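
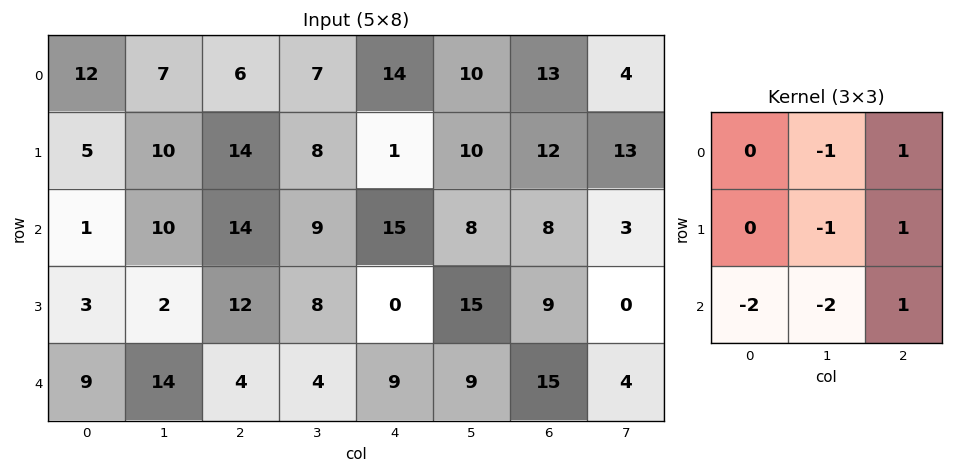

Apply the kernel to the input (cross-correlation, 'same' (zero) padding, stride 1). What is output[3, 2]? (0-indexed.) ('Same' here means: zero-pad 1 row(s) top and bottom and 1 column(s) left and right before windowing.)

The receptive field on the zero-padded input at this output position is [10 14 9 / 2 12 8 / 14 4 4]. Elementwise product with the kernel and sum: 14·-1 + 9·1 + 12·-1 + 8·1 + 14·-2 + 4·-2 + 4·1.

-41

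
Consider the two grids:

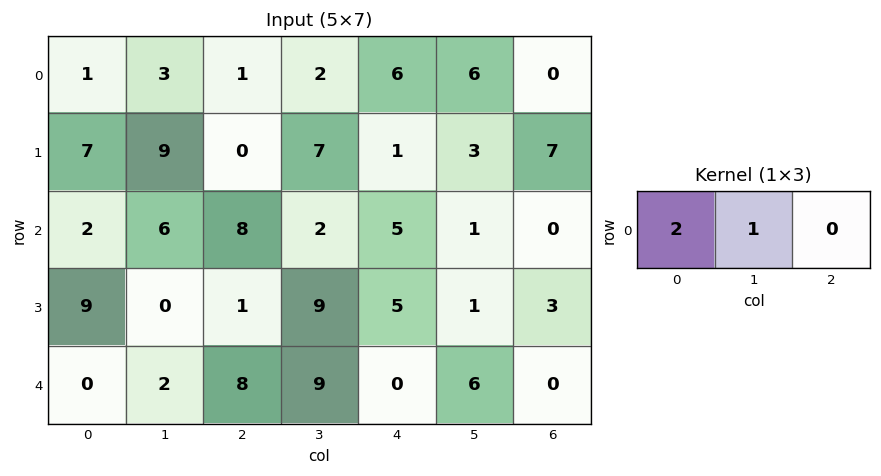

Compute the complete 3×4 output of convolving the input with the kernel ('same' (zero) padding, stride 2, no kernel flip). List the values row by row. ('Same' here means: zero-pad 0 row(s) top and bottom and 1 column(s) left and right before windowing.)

1 7 10 12
2 20 9 2
0 12 18 12

Output[0,0]: The receptive field on the zero-padded input at this output position is [0 1 3]. Elementwise product with the kernel and sum: 0·2 + 1·1.
Output[0,1]: The receptive field on the zero-padded input at this output position is [3 1 2]. Elementwise product with the kernel and sum: 3·2 + 1·1.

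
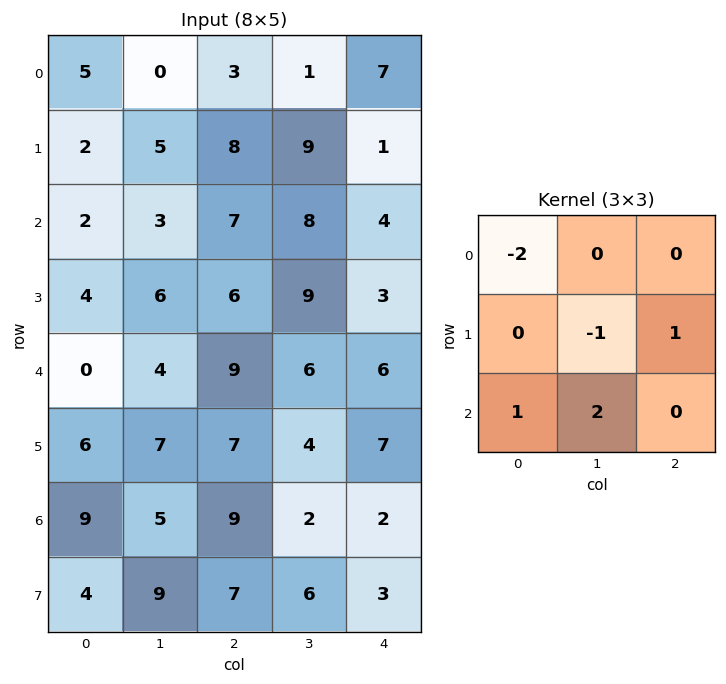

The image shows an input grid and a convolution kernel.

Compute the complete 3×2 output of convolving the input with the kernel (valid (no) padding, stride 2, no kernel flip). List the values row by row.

1 9
4 1
19 -2

Output[0,0]: The receptive field on the input at this output position is [5 0 3 / 2 5 8 / 2 3 7]. Elementwise product with the kernel and sum: 5·-2 + 5·-1 + 8·1 + 2·1 + 3·2.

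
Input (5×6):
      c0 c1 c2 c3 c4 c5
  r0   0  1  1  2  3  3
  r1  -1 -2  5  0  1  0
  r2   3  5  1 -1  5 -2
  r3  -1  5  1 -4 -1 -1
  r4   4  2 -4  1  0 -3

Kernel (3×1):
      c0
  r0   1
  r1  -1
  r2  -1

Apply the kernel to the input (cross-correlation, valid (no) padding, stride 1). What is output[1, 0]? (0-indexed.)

The receptive field on the input at this output position is [-1 / 3 / -1]. Elementwise product with the kernel and sum: -1·1 + 3·-1 + -1·-1.

-3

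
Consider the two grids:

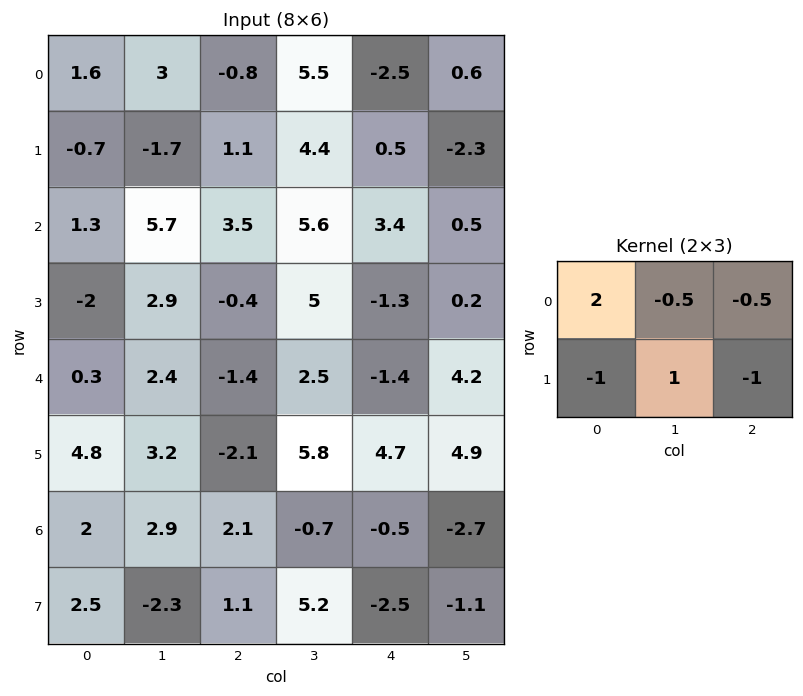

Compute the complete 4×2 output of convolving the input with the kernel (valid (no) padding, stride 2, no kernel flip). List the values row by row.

Output[0,0]: The receptive field on the input at this output position is [1.6 3 -0.8 / -0.7 -1.7 1.1]. Elementwise product with the kernel and sum: 1.6·2 + 3·-0.5 + -0.8·-0.5 + -0.7·-1 + -1.7·1 + 1.1·-1.

-0 -0.3
3.3 9.2
0.6 -0.15
-4.4 11.4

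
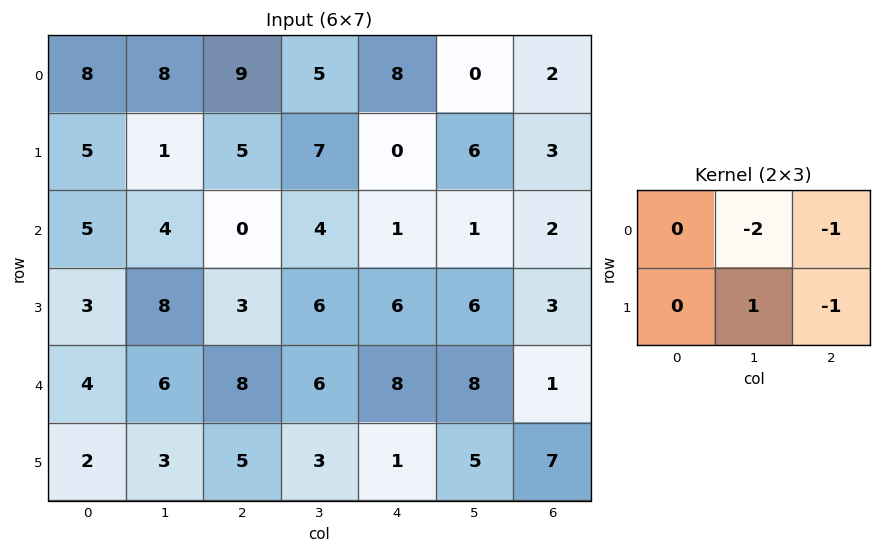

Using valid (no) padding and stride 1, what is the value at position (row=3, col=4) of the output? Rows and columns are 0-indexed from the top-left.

-8

The receptive field on the input at this output position is [6 6 3 / 8 8 1]. Elementwise product with the kernel and sum: 6·-2 + 3·-1 + 8·1 + 1·-1.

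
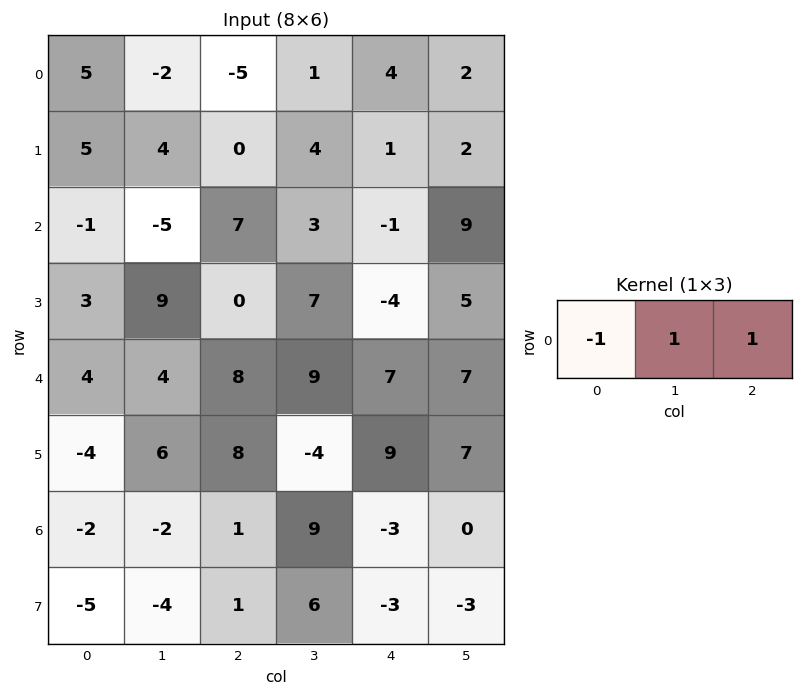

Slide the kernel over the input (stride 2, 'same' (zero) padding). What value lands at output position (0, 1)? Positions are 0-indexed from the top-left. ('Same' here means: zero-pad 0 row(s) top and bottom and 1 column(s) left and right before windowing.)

-2

The receptive field on the zero-padded input at this output position is [-2 -5 1]. Elementwise product with the kernel and sum: -2·-1 + -5·1 + 1·1.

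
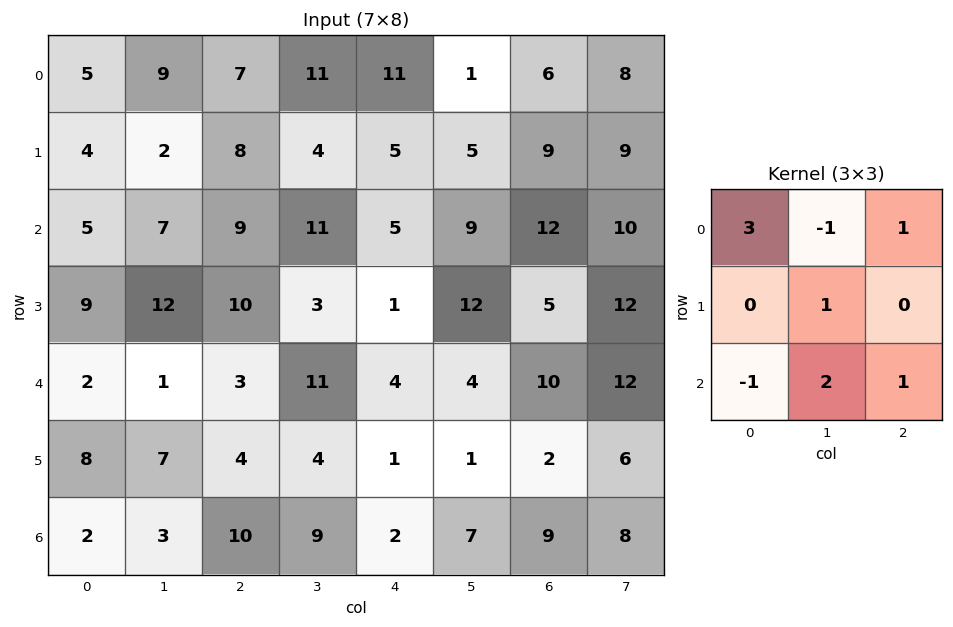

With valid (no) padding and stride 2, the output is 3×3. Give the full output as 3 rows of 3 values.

33 43 68
32 47 44
29 16 40

Output[0,0]: The receptive field on the input at this output position is [5 9 7 / 4 2 8 / 5 7 9]. Elementwise product with the kernel and sum: 5·3 + 9·-1 + 7·1 + 2·1 + 5·-1 + 7·2 + 9·1.
Output[0,1]: The receptive field on the input at this output position is [7 11 11 / 8 4 5 / 9 11 5]. Elementwise product with the kernel and sum: 7·3 + 11·-1 + 11·1 + 4·1 + 9·-1 + 11·2 + 5·1.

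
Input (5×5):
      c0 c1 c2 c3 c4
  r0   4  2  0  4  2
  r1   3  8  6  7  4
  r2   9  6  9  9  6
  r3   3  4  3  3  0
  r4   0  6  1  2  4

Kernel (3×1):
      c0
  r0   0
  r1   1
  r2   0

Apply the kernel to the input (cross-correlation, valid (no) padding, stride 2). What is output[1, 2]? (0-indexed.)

0

The receptive field on the input at this output position is [6 / 0 / 4]. Elementwise product with the kernel and sum: 0·1.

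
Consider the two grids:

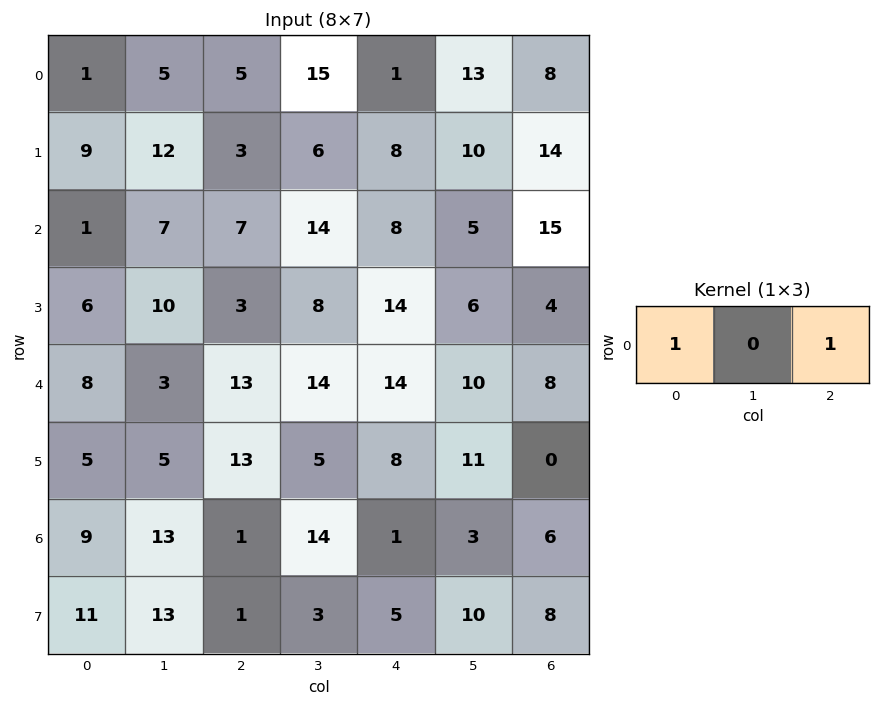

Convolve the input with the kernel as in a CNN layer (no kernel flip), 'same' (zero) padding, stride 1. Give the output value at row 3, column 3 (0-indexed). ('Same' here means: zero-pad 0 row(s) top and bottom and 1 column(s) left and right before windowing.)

The receptive field on the zero-padded input at this output position is [3 8 14]. Elementwise product with the kernel and sum: 3·1 + 14·1.

17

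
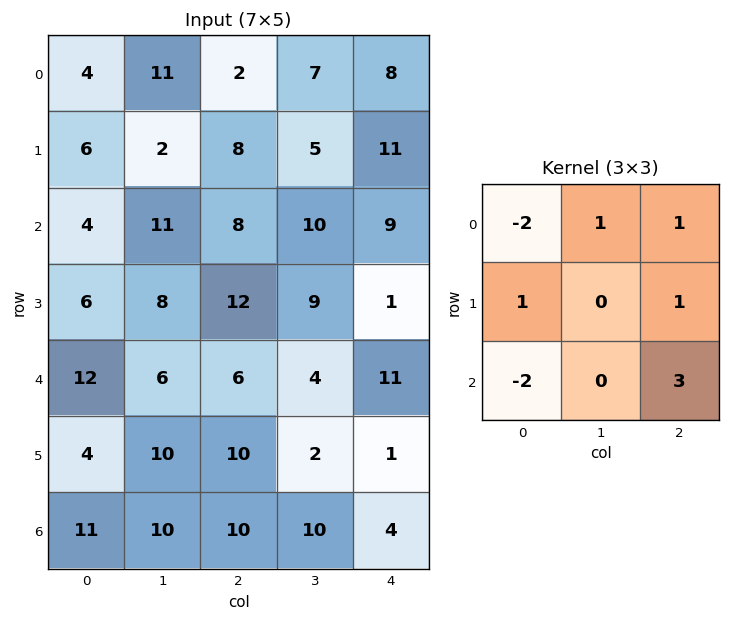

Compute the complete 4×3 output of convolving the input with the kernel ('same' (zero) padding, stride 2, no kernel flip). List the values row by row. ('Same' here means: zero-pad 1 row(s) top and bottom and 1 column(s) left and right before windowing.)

Output[0,0]: The receptive field on the zero-padded input at this output position is [0 0 0 / 0 4 11 / 0 6 2]. Elementwise product with the kernel and sum: 0·-2 + 0·1 + 0·1 + 0·1 + 11·1 + 0·-2 + 2·3.

17 29 -3
43 41 -7
50 1 -17
24 12 7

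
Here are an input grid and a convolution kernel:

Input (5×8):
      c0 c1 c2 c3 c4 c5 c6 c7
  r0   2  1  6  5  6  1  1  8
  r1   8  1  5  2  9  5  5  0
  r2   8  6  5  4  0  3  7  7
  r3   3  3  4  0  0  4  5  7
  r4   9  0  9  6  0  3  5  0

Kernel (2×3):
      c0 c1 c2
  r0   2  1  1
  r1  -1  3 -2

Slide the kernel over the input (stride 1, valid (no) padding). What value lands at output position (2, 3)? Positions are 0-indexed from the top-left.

3

The receptive field on the input at this output position is [4 0 3 / 0 0 4]. Elementwise product with the kernel and sum: 4·2 + 0·1 + 3·1 + 0·-1 + 0·3 + 4·-2.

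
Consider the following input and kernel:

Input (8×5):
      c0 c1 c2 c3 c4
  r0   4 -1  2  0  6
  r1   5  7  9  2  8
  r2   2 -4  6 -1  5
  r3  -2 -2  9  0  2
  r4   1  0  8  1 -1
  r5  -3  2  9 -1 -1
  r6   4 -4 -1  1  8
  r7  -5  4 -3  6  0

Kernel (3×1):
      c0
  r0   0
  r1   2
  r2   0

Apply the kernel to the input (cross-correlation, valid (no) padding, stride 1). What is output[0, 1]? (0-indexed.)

14

The receptive field on the input at this output position is [-1 / 7 / -4]. Elementwise product with the kernel and sum: 7·2.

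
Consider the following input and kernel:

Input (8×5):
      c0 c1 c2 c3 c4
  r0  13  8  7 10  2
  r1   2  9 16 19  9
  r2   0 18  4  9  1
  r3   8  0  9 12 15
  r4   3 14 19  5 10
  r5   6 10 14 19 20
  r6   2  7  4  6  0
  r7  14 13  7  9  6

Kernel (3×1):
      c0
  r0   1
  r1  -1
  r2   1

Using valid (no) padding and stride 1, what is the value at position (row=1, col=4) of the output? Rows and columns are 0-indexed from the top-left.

The receptive field on the input at this output position is [9 / 1 / 15]. Elementwise product with the kernel and sum: 9·1 + 1·-1 + 15·1.

23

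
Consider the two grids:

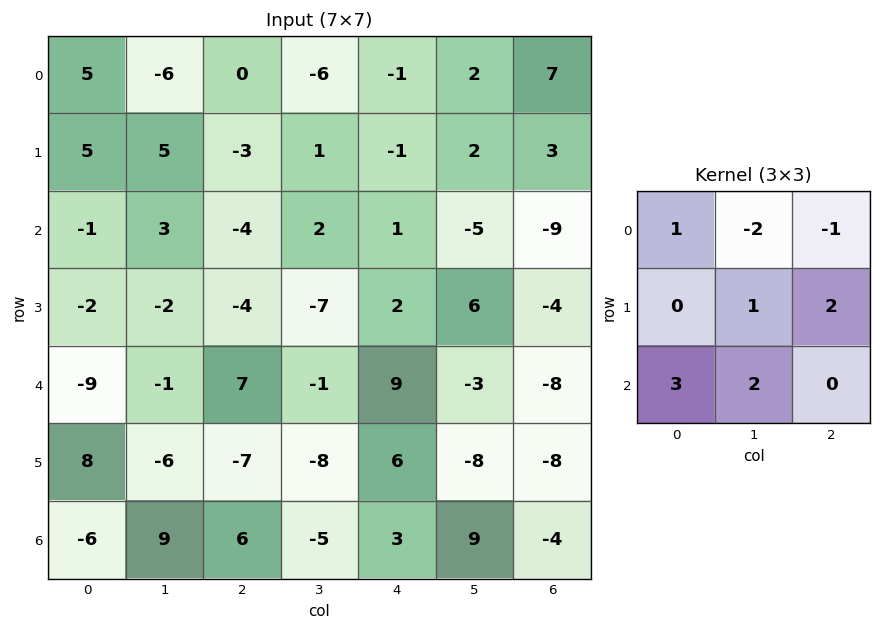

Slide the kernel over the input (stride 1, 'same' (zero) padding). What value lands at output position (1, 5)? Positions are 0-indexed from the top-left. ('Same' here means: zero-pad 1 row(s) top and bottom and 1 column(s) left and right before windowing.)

-11

The receptive field on the zero-padded input at this output position is [-1 2 7 / -1 2 3 / 1 -5 -9]. Elementwise product with the kernel and sum: -1·1 + 2·-2 + 7·-1 + 2·1 + 3·2 + 1·3 + -5·2.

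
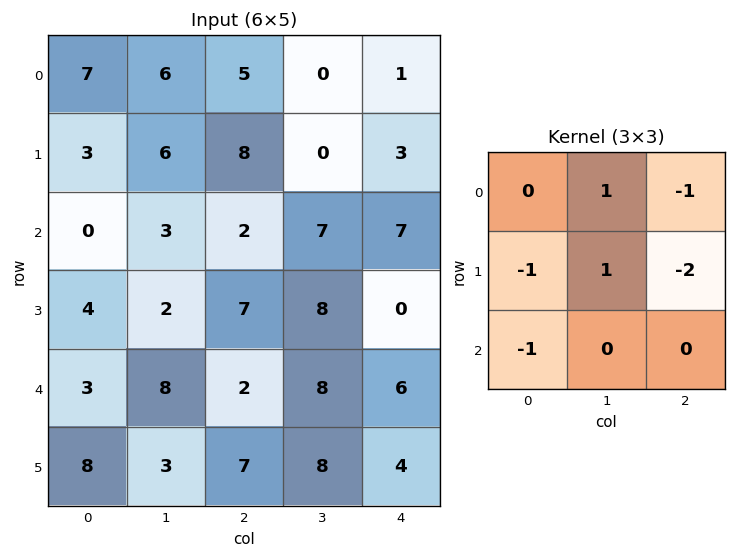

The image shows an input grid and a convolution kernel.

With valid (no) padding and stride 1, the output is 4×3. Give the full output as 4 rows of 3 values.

-12 4 -17
-7 -9 -19
-18 -24 -1
-12 -26 -5

Output[0,0]: The receptive field on the input at this output position is [7 6 5 / 3 6 8 / 0 3 2]. Elementwise product with the kernel and sum: 6·1 + 5·-1 + 3·-1 + 6·1 + 8·-2 + 0·-1.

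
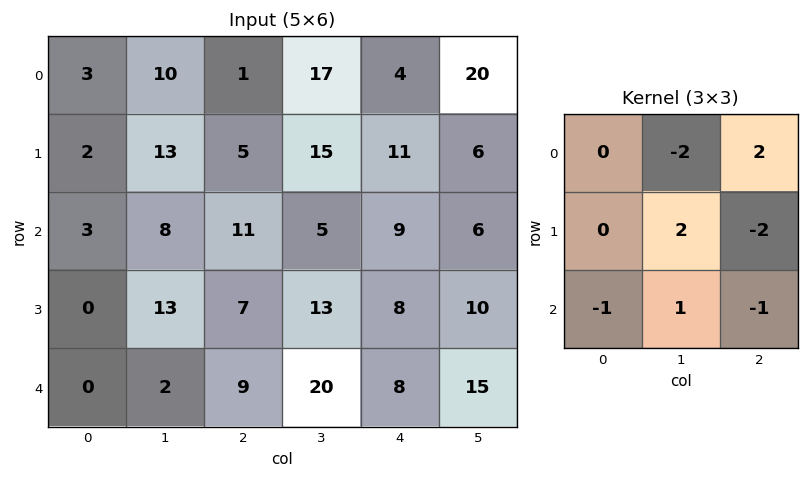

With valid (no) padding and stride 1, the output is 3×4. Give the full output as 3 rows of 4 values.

-8 10 -33 40
-16 13 -18 -19
11 -37 21 -37

Output[0,0]: The receptive field on the input at this output position is [3 10 1 / 2 13 5 / 3 8 11]. Elementwise product with the kernel and sum: 10·-2 + 1·2 + 13·2 + 5·-2 + 3·-1 + 8·1 + 11·-1.
Output[0,1]: The receptive field on the input at this output position is [10 1 17 / 13 5 15 / 8 11 5]. Elementwise product with the kernel and sum: 1·-2 + 17·2 + 5·2 + 15·-2 + 8·-1 + 11·1 + 5·-1.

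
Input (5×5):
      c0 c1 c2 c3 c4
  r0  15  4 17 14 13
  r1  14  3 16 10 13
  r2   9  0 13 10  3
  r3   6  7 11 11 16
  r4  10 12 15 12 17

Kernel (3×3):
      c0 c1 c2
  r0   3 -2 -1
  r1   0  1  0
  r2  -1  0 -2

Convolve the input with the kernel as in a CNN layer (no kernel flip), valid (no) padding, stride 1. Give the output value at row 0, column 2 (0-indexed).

1

The receptive field on the input at this output position is [17 14 13 / 16 10 13 / 13 10 3]. Elementwise product with the kernel and sum: 17·3 + 14·-2 + 13·-1 + 10·1 + 13·-1 + 3·-2.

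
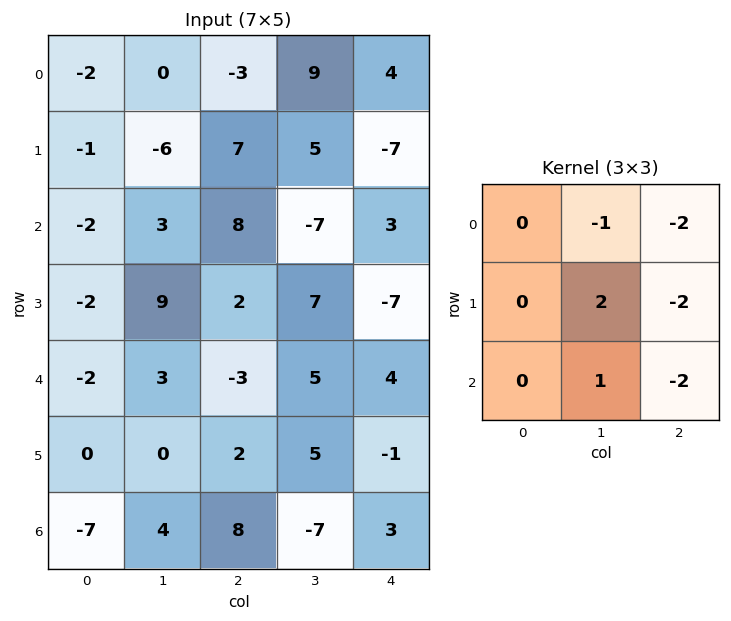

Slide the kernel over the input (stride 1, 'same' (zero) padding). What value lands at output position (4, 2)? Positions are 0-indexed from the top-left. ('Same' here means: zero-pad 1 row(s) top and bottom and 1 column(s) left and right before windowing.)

-40

The receptive field on the zero-padded input at this output position is [9 2 7 / 3 -3 5 / 0 2 5]. Elementwise product with the kernel and sum: 2·-1 + 7·-2 + -3·2 + 5·-2 + 2·1 + 5·-2.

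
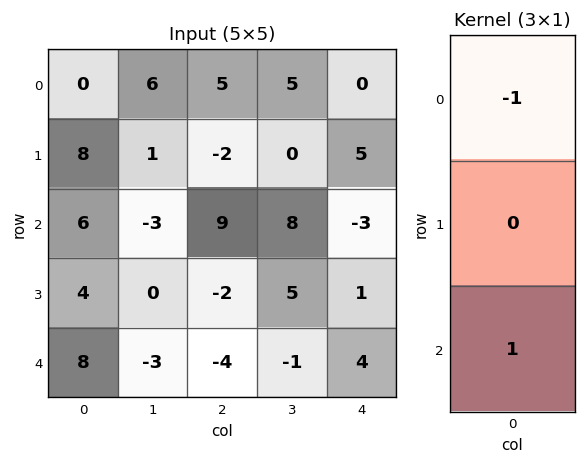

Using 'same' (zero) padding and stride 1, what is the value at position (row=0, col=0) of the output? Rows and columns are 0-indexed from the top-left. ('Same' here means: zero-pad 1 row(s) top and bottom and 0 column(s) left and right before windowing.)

The receptive field on the zero-padded input at this output position is [0 / 0 / 8]. Elementwise product with the kernel and sum: 0·-1 + 8·1.

8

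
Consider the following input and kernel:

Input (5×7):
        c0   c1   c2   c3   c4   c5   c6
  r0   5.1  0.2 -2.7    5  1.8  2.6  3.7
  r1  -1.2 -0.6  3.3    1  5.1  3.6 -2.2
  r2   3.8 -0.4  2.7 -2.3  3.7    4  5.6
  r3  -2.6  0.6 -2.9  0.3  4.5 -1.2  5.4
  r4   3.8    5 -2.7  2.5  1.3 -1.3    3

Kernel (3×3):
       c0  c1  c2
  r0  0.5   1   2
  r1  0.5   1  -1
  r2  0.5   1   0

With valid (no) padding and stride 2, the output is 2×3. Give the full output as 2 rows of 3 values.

Output[0,0]: The receptive field on the input at this output position is [5.1 0.2 -2.7 / -1.2 -0.6 3.3 / 3.8 -0.4 2.7]. Elementwise product with the kernel and sum: 5.1·0.5 + 0.2·1 + -2.7·2 + -1.2·0.5 + -0.6·1 + 3.3·-1 + 3.8·0.5 + -0.4·1.

-5.65 3.85 25.1
16 1.95 12.05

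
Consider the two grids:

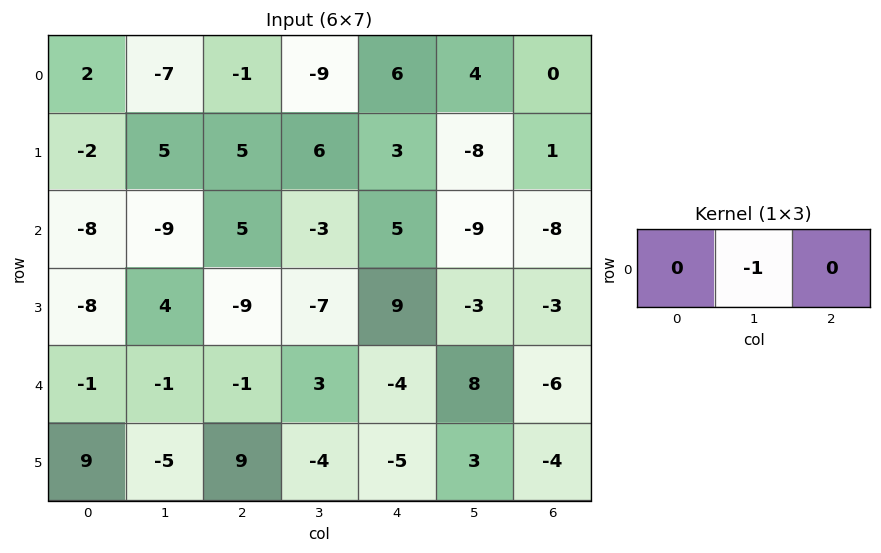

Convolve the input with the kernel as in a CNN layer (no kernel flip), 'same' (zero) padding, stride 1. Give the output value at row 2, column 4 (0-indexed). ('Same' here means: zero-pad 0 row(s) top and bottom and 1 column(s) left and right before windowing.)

-5

The receptive field on the zero-padded input at this output position is [-3 5 -9]. Elementwise product with the kernel and sum: 5·-1.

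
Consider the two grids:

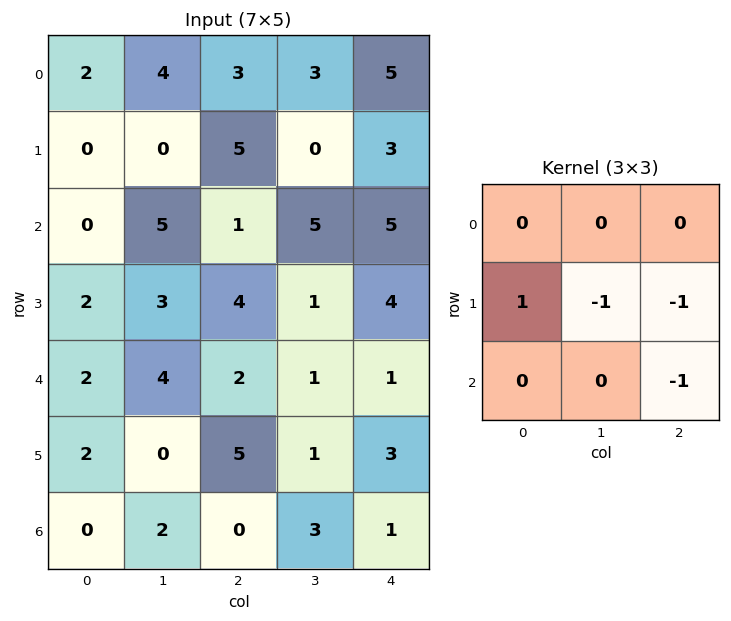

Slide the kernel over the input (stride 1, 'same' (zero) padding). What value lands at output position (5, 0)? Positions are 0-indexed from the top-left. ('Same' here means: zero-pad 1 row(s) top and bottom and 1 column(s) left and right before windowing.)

-4

The receptive field on the zero-padded input at this output position is [0 2 4 / 0 2 0 / 0 0 2]. Elementwise product with the kernel and sum: 0·1 + 2·-1 + 0·-1 + 2·-1.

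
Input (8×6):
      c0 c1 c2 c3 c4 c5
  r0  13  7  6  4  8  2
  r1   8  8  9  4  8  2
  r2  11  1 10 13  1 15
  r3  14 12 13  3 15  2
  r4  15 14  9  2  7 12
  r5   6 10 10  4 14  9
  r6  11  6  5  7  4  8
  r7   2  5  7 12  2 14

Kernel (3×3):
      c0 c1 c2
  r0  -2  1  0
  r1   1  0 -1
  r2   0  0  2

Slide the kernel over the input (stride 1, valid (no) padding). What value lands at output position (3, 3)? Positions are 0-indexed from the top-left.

17

The receptive field on the input at this output position is [3 15 2 / 2 7 12 / 4 14 9]. Elementwise product with the kernel and sum: 3·-2 + 15·1 + 2·1 + 12·-1 + 9·2.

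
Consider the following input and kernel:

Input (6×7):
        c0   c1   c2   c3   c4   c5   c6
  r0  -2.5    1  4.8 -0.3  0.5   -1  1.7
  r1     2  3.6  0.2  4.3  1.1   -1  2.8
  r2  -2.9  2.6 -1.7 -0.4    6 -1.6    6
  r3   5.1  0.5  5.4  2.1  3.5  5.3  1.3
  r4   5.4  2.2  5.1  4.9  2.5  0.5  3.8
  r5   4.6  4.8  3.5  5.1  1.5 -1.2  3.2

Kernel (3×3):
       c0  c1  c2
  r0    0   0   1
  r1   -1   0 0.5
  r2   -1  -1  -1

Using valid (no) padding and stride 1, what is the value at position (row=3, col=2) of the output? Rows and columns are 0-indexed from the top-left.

-10.45

The receptive field on the input at this output position is [5.4 2.1 3.5 / 5.1 4.9 2.5 / 3.5 5.1 1.5]. Elementwise product with the kernel and sum: 3.5·1 + 5.1·-1 + 2.5·0.5 + 3.5·-1 + 5.1·-1 + 1.5·-1.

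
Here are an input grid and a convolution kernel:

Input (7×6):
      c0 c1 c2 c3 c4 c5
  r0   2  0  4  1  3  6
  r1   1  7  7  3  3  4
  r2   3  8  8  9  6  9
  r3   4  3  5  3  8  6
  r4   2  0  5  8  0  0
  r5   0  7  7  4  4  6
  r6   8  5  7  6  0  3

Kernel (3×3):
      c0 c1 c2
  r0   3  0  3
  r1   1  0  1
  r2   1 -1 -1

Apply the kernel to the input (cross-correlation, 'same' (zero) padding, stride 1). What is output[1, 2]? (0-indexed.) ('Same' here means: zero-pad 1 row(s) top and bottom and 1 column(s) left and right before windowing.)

4

The receptive field on the zero-padded input at this output position is [0 4 1 / 7 7 3 / 8 8 9]. Elementwise product with the kernel and sum: 0·3 + 1·3 + 7·1 + 3·1 + 8·1 + 8·-1 + 9·-1.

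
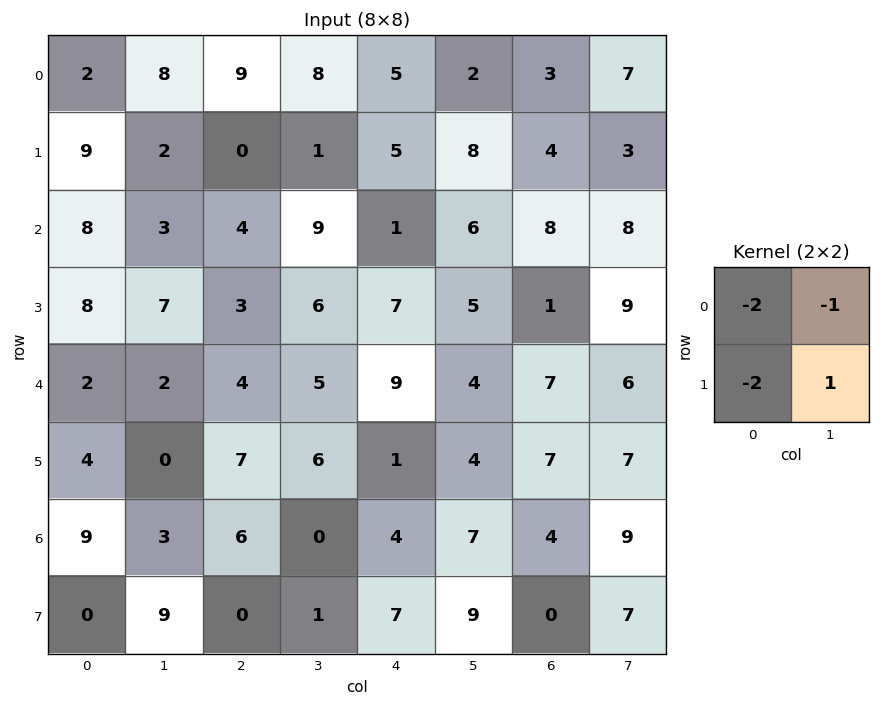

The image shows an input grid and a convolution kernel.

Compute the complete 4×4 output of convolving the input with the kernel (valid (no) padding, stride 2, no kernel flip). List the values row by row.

-28 -25 -14 -18
-28 -17 -17 -17
-14 -21 -20 -27
-12 -11 -20 -10

Output[0,0]: The receptive field on the input at this output position is [2 8 / 9 2]. Elementwise product with the kernel and sum: 2·-2 + 8·-1 + 9·-2 + 2·1.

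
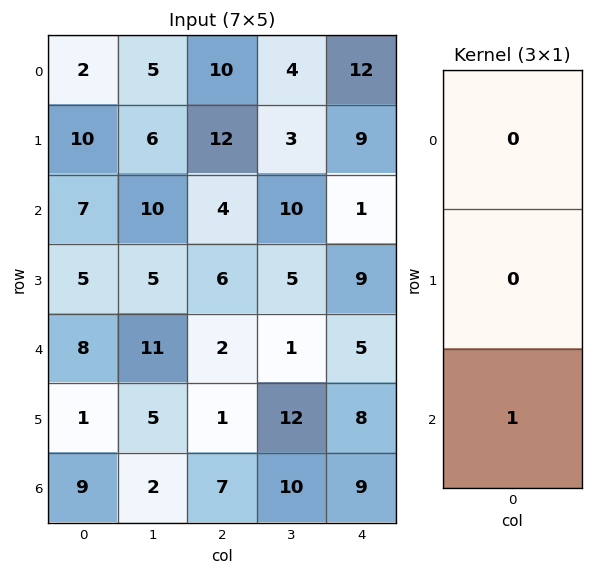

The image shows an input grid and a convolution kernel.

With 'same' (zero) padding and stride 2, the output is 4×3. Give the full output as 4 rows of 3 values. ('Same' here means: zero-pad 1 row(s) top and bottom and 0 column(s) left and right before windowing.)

Output[0,0]: The receptive field on the zero-padded input at this output position is [0 / 2 / 10]. Elementwise product with the kernel and sum: 10·1.
Output[0,1]: The receptive field on the zero-padded input at this output position is [0 / 10 / 12]. Elementwise product with the kernel and sum: 12·1.

10 12 9
5 6 9
1 1 8
0 0 0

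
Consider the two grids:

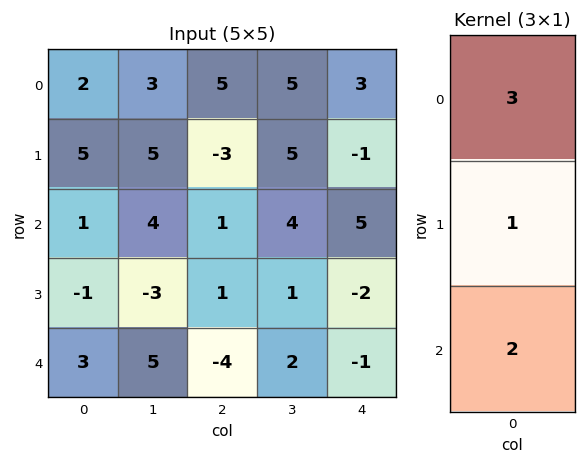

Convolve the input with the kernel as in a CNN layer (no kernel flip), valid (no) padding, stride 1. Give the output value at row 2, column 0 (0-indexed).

8

The receptive field on the input at this output position is [1 / -1 / 3]. Elementwise product with the kernel and sum: 1·3 + -1·1 + 3·2.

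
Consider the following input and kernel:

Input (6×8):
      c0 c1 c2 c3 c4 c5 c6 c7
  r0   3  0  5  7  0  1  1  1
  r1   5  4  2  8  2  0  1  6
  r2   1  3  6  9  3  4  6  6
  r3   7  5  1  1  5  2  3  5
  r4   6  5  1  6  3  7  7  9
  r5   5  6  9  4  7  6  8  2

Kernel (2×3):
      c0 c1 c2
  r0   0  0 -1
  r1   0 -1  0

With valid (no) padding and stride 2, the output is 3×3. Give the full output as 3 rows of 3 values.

-9 -8 -1
-11 -4 -8
-7 -7 -13

Output[0,0]: The receptive field on the input at this output position is [3 0 5 / 5 4 2]. Elementwise product with the kernel and sum: 5·-1 + 4·-1.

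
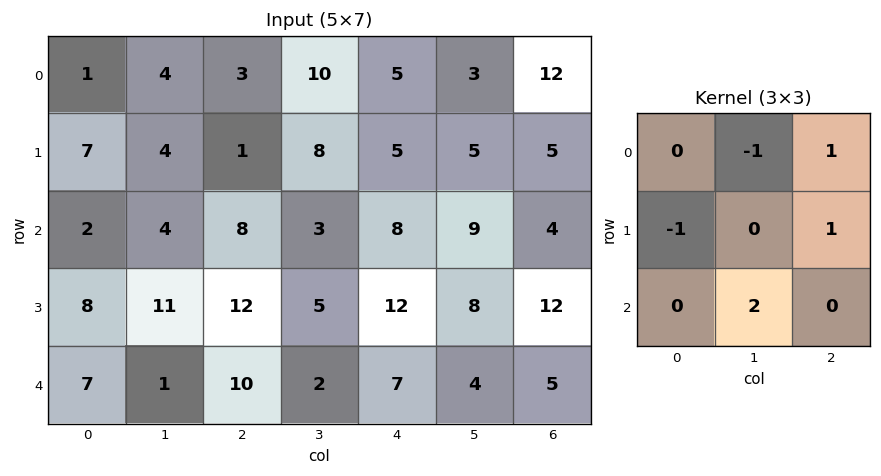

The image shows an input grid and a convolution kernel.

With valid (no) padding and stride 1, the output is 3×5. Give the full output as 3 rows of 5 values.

1 27 5 11 27
25 30 7 30 12
10 9 9 18 3

Output[0,0]: The receptive field on the input at this output position is [1 4 3 / 7 4 1 / 2 4 8]. Elementwise product with the kernel and sum: 4·-1 + 3·1 + 7·-1 + 1·1 + 4·2.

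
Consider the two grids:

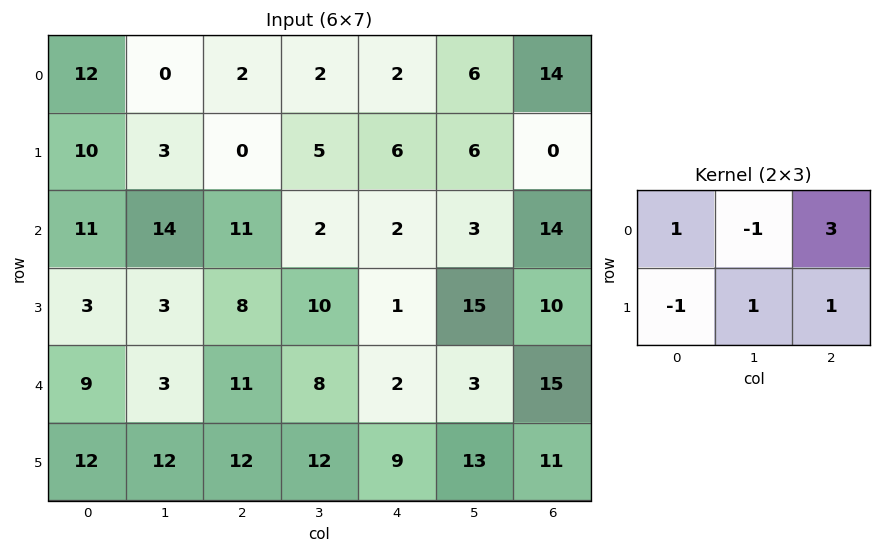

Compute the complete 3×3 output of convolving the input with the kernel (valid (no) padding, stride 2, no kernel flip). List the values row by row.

Output[0,0]: The receptive field on the input at this output position is [12 0 2 / 10 3 0]. Elementwise product with the kernel and sum: 12·1 + 0·-1 + 2·3 + 10·-1 + 3·1 + 0·1.

11 17 38
38 18 65
51 18 59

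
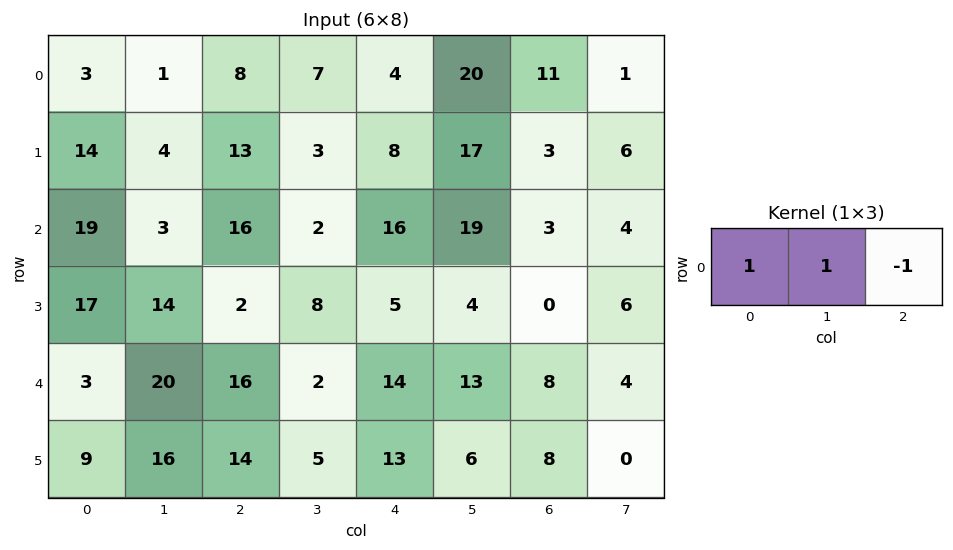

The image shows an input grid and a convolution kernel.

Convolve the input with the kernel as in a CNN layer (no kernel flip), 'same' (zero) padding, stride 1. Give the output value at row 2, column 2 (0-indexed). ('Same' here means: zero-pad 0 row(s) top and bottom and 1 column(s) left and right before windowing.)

The receptive field on the zero-padded input at this output position is [3 16 2]. Elementwise product with the kernel and sum: 3·1 + 16·1 + 2·-1.

17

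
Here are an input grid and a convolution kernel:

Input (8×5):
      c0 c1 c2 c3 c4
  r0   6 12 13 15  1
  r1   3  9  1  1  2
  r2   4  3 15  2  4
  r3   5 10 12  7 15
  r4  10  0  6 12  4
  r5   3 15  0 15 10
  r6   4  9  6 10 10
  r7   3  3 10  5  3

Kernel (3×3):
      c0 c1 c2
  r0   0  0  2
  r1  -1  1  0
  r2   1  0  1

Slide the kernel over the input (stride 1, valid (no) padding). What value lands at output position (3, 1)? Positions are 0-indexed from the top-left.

The receptive field on the input at this output position is [10 12 7 / 0 6 12 / 15 0 15]. Elementwise product with the kernel and sum: 7·2 + 0·-1 + 6·1 + 15·1 + 15·1.

50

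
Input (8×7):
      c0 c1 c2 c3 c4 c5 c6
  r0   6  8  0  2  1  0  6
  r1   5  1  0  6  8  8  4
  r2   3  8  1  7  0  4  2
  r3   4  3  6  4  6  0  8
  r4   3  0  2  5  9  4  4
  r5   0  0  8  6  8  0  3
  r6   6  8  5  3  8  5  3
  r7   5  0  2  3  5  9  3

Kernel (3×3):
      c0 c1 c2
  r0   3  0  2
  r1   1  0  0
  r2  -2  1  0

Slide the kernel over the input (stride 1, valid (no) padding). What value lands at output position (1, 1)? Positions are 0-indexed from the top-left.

The receptive field on the input at this output position is [1 0 6 / 8 1 7 / 3 6 4]. Elementwise product with the kernel and sum: 1·3 + 6·2 + 8·1 + 3·-2 + 6·1.

23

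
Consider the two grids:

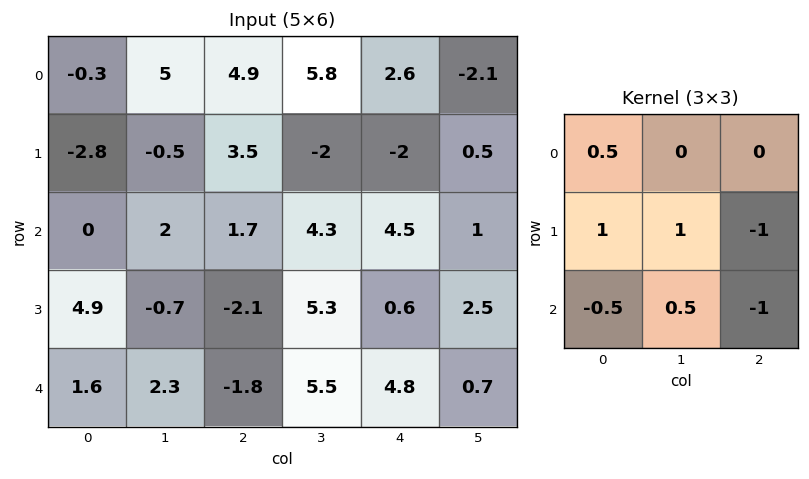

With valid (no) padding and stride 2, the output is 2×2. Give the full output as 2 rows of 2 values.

-7.65 2.75
8.45 2.3

Output[0,0]: The receptive field on the input at this output position is [-0.3 5 4.9 / -2.8 -0.5 3.5 / 0 2 1.7]. Elementwise product with the kernel and sum: -0.3·0.5 + -2.8·1 + -0.5·1 + 3.5·-1 + 0·-0.5 + 2·0.5 + 1.7·-1.
Output[0,1]: The receptive field on the input at this output position is [4.9 5.8 2.6 / 3.5 -2 -2 / 1.7 4.3 4.5]. Elementwise product with the kernel and sum: 4.9·0.5 + 3.5·1 + -2·1 + -2·-1 + 1.7·-0.5 + 4.3·0.5 + 4.5·-1.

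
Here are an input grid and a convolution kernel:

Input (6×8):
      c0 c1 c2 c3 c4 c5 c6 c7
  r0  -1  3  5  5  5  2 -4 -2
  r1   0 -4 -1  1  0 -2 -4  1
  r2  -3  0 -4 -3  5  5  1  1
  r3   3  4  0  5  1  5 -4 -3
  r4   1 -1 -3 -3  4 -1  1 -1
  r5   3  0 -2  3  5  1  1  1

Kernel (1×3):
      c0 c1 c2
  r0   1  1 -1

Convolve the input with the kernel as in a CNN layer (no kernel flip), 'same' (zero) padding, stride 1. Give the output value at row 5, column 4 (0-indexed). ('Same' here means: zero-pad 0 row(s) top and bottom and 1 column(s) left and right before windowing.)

The receptive field on the zero-padded input at this output position is [3 5 1]. Elementwise product with the kernel and sum: 3·1 + 5·1 + 1·-1.

7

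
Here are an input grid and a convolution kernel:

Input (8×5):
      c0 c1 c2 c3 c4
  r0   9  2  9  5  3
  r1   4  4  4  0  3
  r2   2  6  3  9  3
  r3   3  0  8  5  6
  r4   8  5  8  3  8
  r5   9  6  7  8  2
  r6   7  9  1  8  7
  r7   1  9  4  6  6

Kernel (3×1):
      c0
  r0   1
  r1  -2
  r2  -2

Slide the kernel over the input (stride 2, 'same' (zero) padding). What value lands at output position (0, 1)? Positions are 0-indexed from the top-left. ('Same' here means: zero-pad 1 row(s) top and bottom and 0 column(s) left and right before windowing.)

-26

The receptive field on the zero-padded input at this output position is [0 / 9 / 4]. Elementwise product with the kernel and sum: 0·1 + 9·-2 + 4·-2.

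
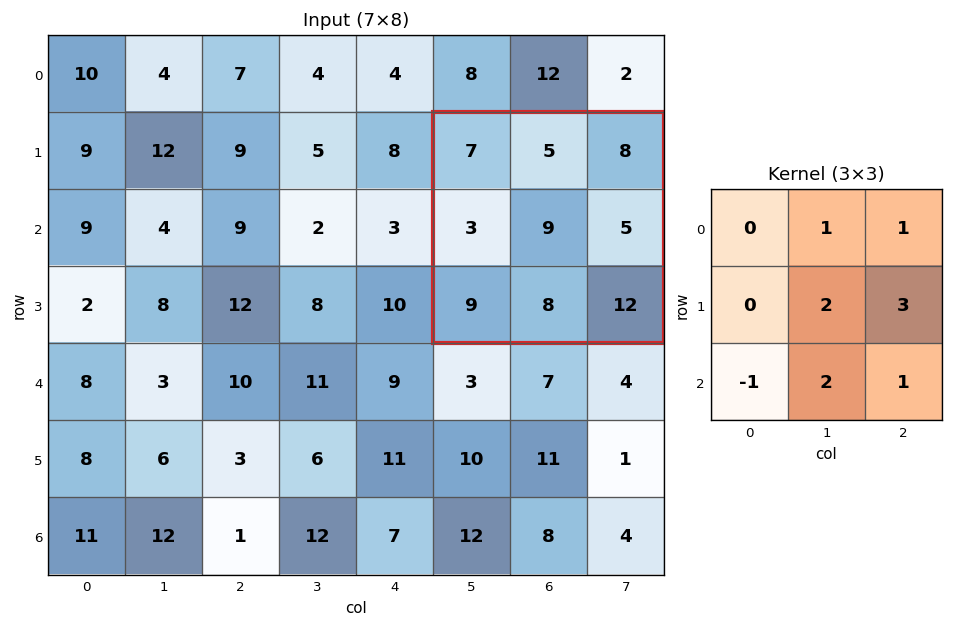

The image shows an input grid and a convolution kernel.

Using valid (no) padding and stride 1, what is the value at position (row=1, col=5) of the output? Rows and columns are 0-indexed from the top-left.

65

The receptive field on the input at this output position is [7 5 8 / 3 9 5 / 9 8 12]. Elementwise product with the kernel and sum: 5·1 + 8·1 + 9·2 + 5·3 + 9·-1 + 8·2 + 12·1.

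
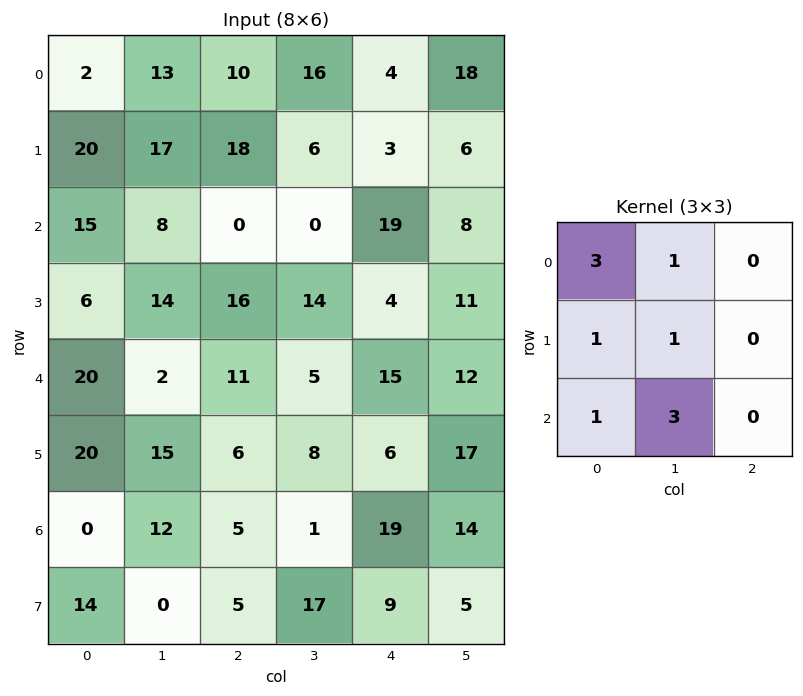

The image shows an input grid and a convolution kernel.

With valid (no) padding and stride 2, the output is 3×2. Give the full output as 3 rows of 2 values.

95 70
99 56
133 60

Output[0,0]: The receptive field on the input at this output position is [2 13 10 / 20 17 18 / 15 8 0]. Elementwise product with the kernel and sum: 2·3 + 13·1 + 20·1 + 17·1 + 15·1 + 8·3.
Output[0,1]: The receptive field on the input at this output position is [10 16 4 / 18 6 3 / 0 0 19]. Elementwise product with the kernel and sum: 10·3 + 16·1 + 18·1 + 6·1 + 0·1 + 0·3.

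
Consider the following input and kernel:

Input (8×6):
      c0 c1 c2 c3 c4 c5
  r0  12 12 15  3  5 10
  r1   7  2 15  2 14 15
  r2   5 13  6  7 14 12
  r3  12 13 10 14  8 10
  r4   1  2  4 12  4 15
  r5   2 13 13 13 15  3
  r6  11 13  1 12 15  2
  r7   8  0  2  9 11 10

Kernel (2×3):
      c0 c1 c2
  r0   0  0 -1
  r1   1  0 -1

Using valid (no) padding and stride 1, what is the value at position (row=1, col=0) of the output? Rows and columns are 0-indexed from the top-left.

-16

The receptive field on the input at this output position is [7 2 15 / 5 13 6]. Elementwise product with the kernel and sum: 15·-1 + 5·1 + 6·-1.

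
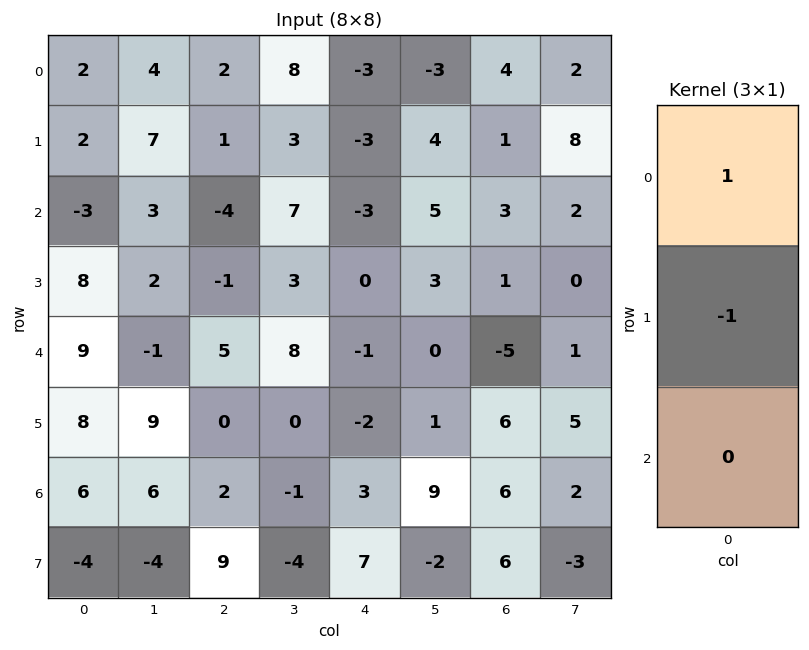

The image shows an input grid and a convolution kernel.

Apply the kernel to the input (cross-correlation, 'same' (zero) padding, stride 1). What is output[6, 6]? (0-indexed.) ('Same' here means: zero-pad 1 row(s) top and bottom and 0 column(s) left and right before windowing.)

The receptive field on the zero-padded input at this output position is [6 / 6 / 6]. Elementwise product with the kernel and sum: 6·1 + 6·-1.

0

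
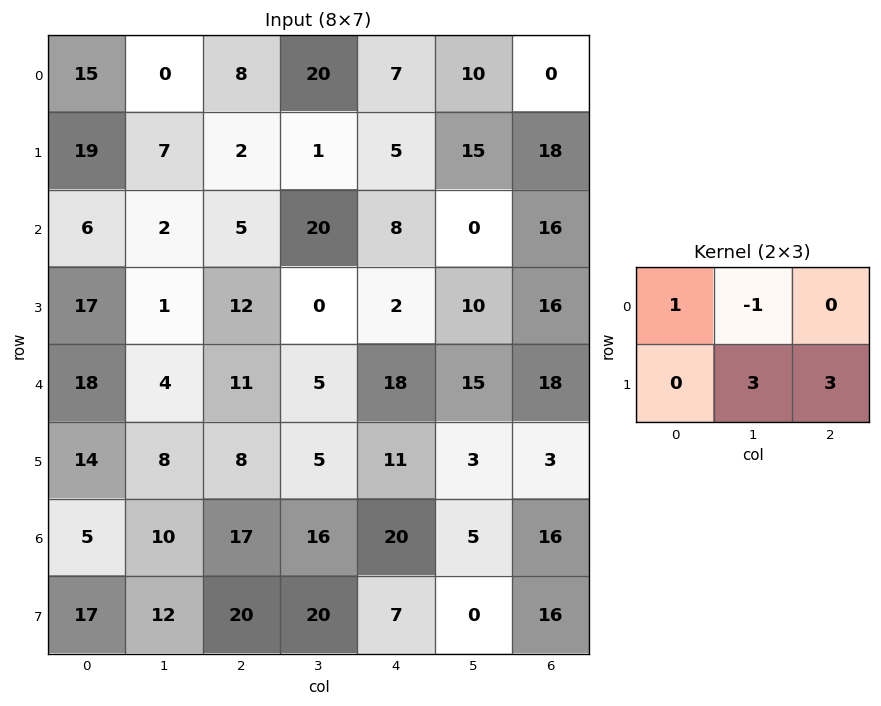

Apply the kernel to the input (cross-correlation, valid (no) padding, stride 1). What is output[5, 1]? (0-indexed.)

99

The receptive field on the input at this output position is [8 8 5 / 10 17 16]. Elementwise product with the kernel and sum: 8·1 + 8·-1 + 17·3 + 16·3.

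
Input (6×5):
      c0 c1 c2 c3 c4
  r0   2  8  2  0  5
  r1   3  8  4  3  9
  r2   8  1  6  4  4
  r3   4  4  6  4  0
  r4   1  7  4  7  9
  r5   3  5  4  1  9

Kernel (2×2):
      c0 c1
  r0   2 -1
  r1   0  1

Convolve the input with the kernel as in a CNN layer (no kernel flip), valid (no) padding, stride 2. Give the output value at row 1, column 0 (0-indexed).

The receptive field on the input at this output position is [8 1 / 4 4]. Elementwise product with the kernel and sum: 8·2 + 1·-1 + 4·1.

19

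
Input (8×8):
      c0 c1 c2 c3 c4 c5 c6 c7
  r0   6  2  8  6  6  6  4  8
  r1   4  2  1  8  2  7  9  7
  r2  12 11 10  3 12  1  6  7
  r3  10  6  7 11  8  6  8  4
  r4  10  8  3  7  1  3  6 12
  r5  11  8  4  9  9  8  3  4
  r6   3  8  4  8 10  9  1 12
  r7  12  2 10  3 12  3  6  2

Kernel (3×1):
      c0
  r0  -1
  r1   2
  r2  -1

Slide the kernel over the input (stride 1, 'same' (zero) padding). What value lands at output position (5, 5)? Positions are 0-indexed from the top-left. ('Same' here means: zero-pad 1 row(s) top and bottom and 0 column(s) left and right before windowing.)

The receptive field on the zero-padded input at this output position is [3 / 8 / 9]. Elementwise product with the kernel and sum: 3·-1 + 8·2 + 9·-1.

4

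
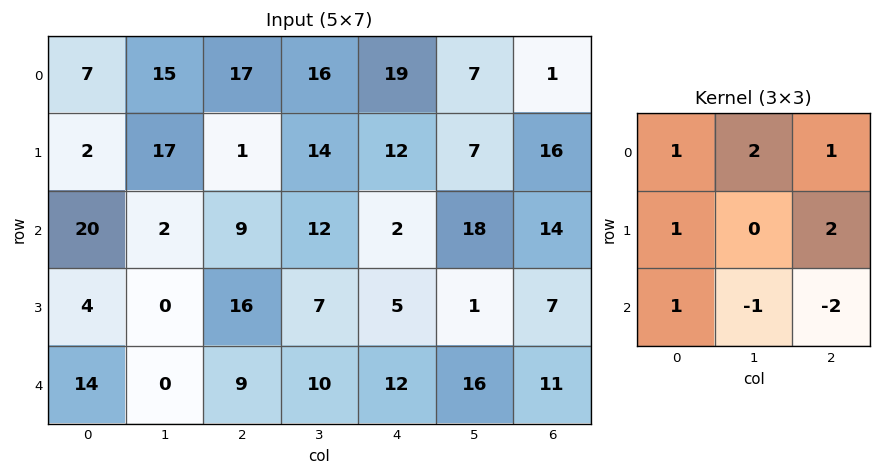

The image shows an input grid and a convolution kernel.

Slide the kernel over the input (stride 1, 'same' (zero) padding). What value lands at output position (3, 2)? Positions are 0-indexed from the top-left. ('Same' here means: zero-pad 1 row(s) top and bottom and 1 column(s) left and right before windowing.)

The receptive field on the zero-padded input at this output position is [2 9 12 / 0 16 7 / 0 9 10]. Elementwise product with the kernel and sum: 2·1 + 9·2 + 12·1 + 0·1 + 7·2 + 0·1 + 9·-1 + 10·-2.

17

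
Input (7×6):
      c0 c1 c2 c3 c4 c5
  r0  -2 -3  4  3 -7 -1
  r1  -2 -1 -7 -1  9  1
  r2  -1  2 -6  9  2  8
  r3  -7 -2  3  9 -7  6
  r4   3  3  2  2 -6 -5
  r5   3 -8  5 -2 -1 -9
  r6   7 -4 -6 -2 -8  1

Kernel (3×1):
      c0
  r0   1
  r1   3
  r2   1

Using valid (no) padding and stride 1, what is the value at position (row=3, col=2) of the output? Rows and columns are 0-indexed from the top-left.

The receptive field on the input at this output position is [3 / 2 / 5]. Elementwise product with the kernel and sum: 3·1 + 2·3 + 5·1.

14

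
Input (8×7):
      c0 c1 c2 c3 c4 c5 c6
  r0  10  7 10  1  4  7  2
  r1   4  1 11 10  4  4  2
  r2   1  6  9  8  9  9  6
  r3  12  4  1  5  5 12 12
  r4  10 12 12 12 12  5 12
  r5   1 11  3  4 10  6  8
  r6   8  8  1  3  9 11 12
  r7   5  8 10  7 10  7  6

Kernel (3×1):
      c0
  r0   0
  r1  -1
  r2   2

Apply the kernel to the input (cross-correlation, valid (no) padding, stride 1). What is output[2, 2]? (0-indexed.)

The receptive field on the input at this output position is [9 / 1 / 12]. Elementwise product with the kernel and sum: 1·-1 + 12·2.

23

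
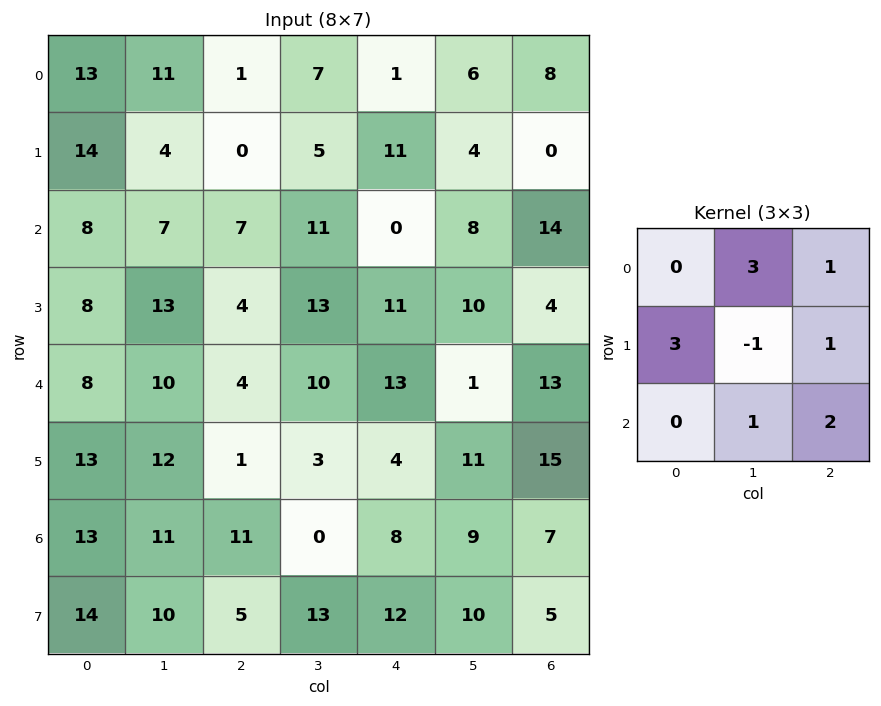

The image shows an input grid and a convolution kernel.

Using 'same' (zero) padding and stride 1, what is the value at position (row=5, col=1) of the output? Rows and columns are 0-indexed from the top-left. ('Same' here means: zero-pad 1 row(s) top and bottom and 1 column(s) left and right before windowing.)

The receptive field on the zero-padded input at this output position is [8 10 4 / 13 12 1 / 13 11 11]. Elementwise product with the kernel and sum: 10·3 + 4·1 + 13·3 + 12·-1 + 1·1 + 11·1 + 11·2.

95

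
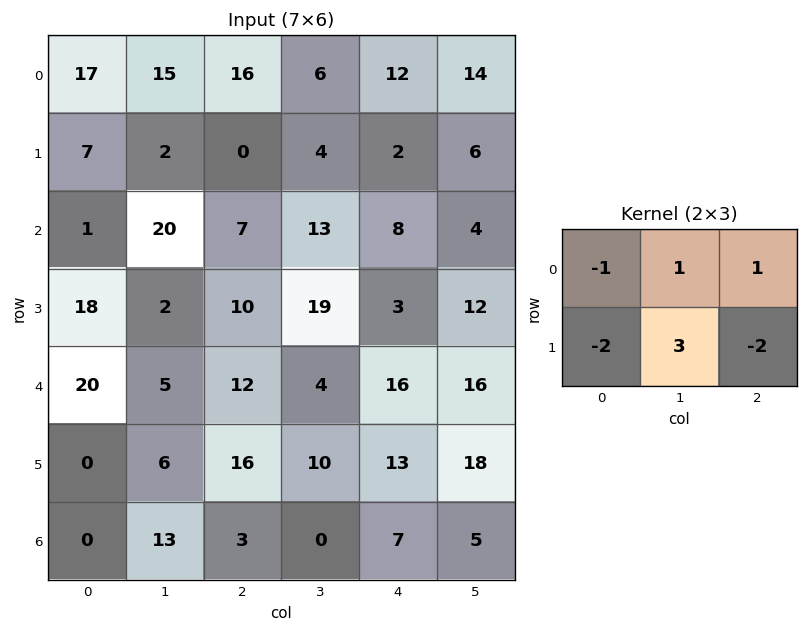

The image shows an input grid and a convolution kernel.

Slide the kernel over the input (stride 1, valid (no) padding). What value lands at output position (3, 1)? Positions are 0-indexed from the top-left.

45

The receptive field on the input at this output position is [2 10 19 / 5 12 4]. Elementwise product with the kernel and sum: 2·-1 + 10·1 + 19·1 + 5·-2 + 12·3 + 4·-2.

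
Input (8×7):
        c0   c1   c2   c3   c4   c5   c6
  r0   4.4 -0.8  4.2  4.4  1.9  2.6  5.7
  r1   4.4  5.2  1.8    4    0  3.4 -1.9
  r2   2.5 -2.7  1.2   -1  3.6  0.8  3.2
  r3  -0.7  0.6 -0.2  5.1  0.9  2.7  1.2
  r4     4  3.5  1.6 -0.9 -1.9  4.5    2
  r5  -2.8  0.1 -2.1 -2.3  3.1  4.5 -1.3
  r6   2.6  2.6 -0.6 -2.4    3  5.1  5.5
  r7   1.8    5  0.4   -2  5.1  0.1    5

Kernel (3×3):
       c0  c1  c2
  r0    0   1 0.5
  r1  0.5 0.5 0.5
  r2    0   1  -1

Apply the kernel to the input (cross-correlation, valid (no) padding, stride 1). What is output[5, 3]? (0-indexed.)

The receptive field on the input at this output position is [-2.3 3.1 4.5 / -2.4 3 5.1 / -2 5.1 0.1]. Elementwise product with the kernel and sum: 3.1·1 + 4.5·0.5 + -2.4·0.5 + 3·0.5 + 5.1·0.5 + 5.1·1 + 0.1·-1.

13.2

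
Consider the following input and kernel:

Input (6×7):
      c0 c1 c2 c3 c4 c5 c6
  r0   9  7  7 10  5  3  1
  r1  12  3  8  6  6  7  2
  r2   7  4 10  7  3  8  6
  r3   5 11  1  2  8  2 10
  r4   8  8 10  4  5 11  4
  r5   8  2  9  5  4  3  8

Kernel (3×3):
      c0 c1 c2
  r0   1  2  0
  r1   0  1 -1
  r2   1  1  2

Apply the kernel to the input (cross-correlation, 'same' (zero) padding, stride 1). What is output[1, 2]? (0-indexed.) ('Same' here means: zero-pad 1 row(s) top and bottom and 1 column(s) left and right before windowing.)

The receptive field on the zero-padded input at this output position is [7 7 10 / 3 8 6 / 4 10 7]. Elementwise product with the kernel and sum: 7·1 + 7·2 + 8·1 + 6·-1 + 4·1 + 10·1 + 7·2.

51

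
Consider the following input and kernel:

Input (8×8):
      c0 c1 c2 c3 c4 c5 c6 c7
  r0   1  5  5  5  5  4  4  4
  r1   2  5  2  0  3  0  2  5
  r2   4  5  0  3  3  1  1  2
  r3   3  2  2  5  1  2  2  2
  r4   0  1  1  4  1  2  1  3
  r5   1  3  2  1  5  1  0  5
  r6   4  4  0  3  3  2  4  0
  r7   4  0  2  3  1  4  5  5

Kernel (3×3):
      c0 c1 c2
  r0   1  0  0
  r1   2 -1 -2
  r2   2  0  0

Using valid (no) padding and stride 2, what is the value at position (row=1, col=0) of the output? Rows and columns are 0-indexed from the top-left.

4

The receptive field on the input at this output position is [4 5 0 / 3 2 2 / 0 1 1]. Elementwise product with the kernel and sum: 4·1 + 3·2 + 2·-1 + 2·-2 + 0·2.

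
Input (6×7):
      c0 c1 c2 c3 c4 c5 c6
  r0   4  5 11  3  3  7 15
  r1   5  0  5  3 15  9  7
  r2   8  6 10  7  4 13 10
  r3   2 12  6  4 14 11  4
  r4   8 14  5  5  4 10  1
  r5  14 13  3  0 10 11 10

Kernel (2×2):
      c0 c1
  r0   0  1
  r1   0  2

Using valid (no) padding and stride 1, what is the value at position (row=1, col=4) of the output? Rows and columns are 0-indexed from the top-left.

The receptive field on the input at this output position is [15 9 / 4 13]. Elementwise product with the kernel and sum: 9·1 + 13·2.

35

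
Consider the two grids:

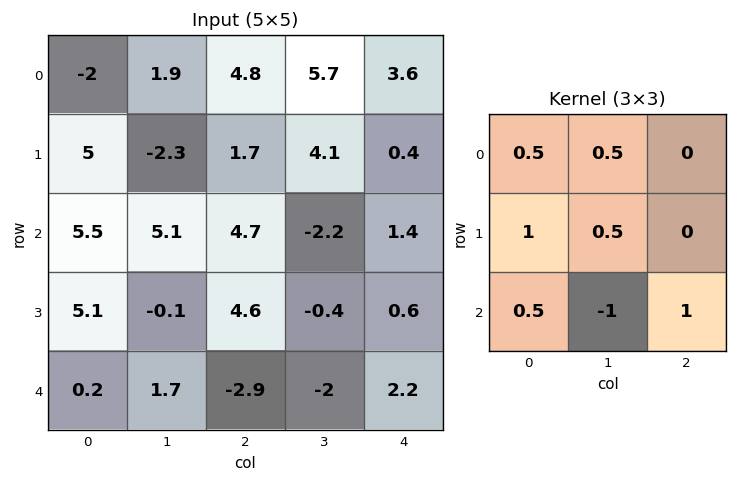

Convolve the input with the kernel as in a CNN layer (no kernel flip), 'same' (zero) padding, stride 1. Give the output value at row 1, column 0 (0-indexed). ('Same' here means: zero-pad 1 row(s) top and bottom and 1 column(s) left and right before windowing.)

The receptive field on the zero-padded input at this output position is [0 -2 1.9 / 0 5 -2.3 / 0 5.5 5.1]. Elementwise product with the kernel and sum: 0·0.5 + -2·0.5 + 0·1 + 5·0.5 + 0·0.5 + 5.5·-1 + 5.1·1.

1.1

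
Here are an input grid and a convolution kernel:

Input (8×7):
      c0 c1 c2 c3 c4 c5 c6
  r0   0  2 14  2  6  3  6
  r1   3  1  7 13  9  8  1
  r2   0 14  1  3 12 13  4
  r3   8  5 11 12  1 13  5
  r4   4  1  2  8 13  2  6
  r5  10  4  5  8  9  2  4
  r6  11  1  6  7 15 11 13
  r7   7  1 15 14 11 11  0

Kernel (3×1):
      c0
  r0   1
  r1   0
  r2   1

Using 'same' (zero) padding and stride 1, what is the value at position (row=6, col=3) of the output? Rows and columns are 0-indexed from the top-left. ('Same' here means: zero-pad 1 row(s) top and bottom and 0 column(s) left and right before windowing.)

22

The receptive field on the zero-padded input at this output position is [8 / 7 / 14]. Elementwise product with the kernel and sum: 8·1 + 14·1.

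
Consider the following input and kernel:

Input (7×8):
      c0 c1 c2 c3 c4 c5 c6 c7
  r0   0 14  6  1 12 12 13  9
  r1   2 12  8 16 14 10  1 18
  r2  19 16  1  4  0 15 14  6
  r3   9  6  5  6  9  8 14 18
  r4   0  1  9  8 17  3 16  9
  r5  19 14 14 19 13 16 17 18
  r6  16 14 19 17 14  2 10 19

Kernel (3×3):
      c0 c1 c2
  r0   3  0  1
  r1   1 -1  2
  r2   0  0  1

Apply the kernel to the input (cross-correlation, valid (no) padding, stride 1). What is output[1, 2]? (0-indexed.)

44

The receptive field on the input at this output position is [8 16 14 / 1 4 0 / 5 6 9]. Elementwise product with the kernel and sum: 8·3 + 14·1 + 1·1 + 4·-1 + 0·2 + 9·1.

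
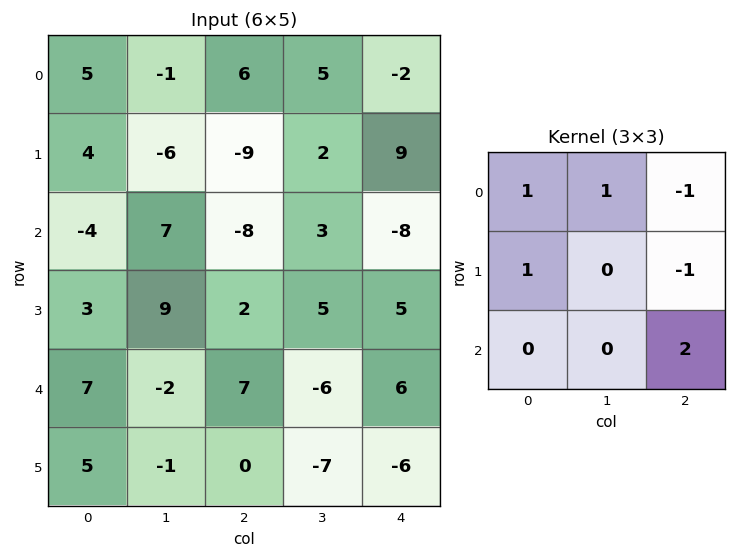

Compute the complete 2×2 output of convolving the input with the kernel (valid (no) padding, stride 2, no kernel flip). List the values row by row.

Output[0,0]: The receptive field on the input at this output position is [5 -1 6 / 4 -6 -9 / -4 7 -8]. Elementwise product with the kernel and sum: 5·1 + -1·1 + 6·-1 + 4·1 + -9·-1 + -8·2.

-5 -21
26 12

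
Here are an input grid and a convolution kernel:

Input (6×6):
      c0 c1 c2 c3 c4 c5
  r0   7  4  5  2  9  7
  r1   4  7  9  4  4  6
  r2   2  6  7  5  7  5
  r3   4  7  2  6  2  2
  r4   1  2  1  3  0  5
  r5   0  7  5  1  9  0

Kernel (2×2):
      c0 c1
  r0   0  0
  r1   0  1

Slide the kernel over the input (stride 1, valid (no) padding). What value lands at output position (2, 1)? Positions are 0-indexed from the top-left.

The receptive field on the input at this output position is [6 7 / 7 2]. Elementwise product with the kernel and sum: 2·1.

2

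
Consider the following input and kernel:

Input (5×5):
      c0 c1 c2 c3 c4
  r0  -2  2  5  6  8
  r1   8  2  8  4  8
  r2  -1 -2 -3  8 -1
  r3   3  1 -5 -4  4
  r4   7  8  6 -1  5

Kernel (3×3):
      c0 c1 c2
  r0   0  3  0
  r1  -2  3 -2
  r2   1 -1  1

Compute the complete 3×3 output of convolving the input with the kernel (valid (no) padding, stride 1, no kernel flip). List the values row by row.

-22 36 -14
5 5 47
6 -17 26

Output[0,0]: The receptive field on the input at this output position is [-2 2 5 / 8 2 8 / -1 -2 -3]. Elementwise product with the kernel and sum: 2·3 + 8·-2 + 2·3 + 8·-2 + -1·1 + -2·-1 + -3·1.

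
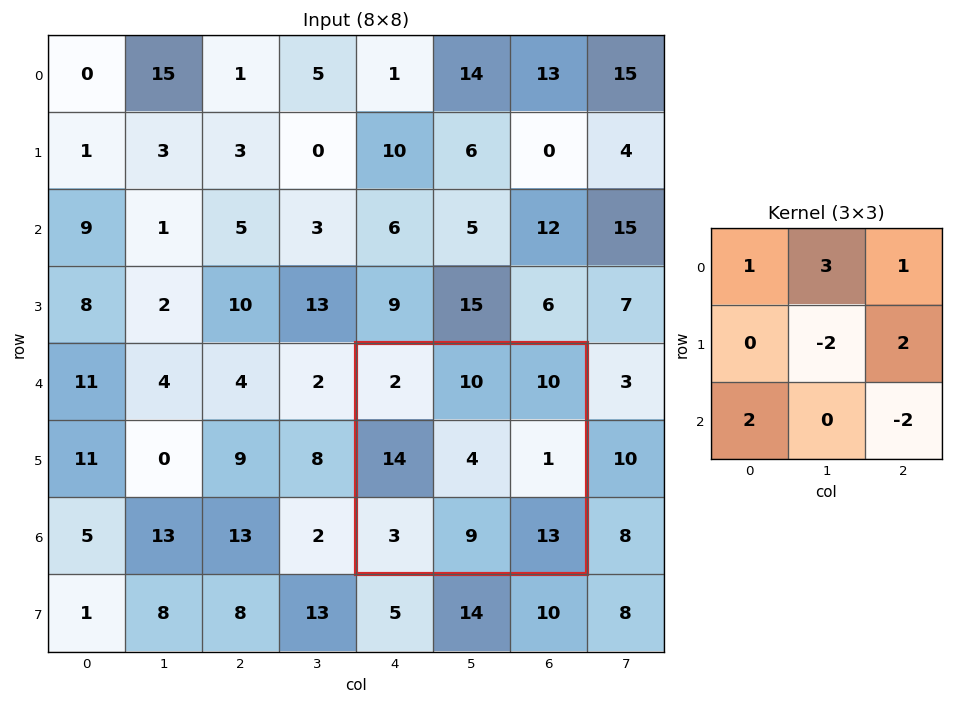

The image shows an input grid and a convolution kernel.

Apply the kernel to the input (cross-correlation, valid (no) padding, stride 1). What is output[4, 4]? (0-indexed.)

16

The receptive field on the input at this output position is [2 10 10 / 14 4 1 / 3 9 13]. Elementwise product with the kernel and sum: 2·1 + 10·3 + 10·1 + 4·-2 + 1·2 + 3·2 + 13·-2.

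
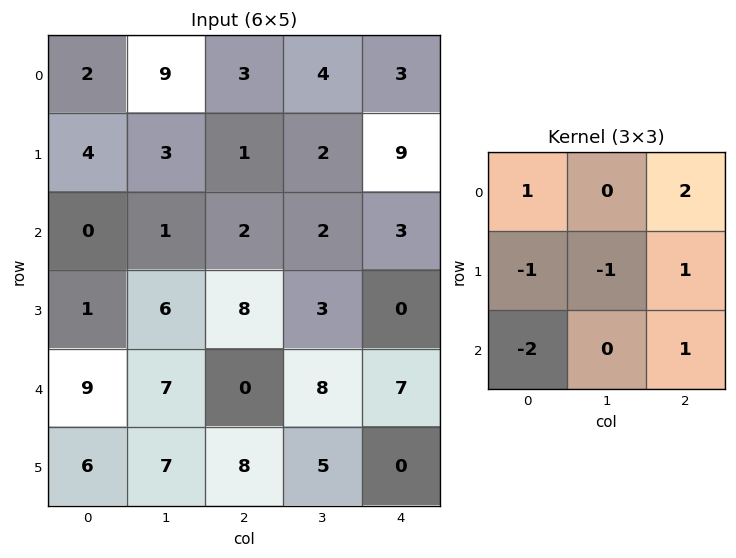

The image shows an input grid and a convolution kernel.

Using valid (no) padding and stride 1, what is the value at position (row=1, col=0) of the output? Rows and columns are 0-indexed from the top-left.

13

The receptive field on the input at this output position is [4 3 1 / 0 1 2 / 1 6 8]. Elementwise product with the kernel and sum: 4·1 + 1·2 + 0·-1 + 1·-1 + 2·1 + 1·-2 + 8·1.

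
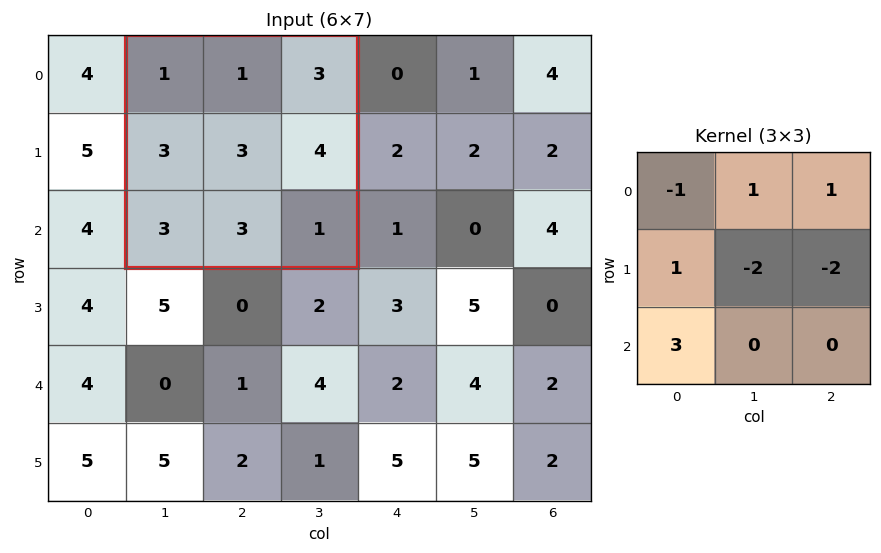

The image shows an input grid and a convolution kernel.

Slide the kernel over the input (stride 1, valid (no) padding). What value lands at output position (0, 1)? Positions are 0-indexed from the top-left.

The receptive field on the input at this output position is [1 1 3 / 3 3 4 / 3 3 1]. Elementwise product with the kernel and sum: 1·-1 + 1·1 + 3·1 + 3·1 + 3·-2 + 4·-2 + 3·3.

1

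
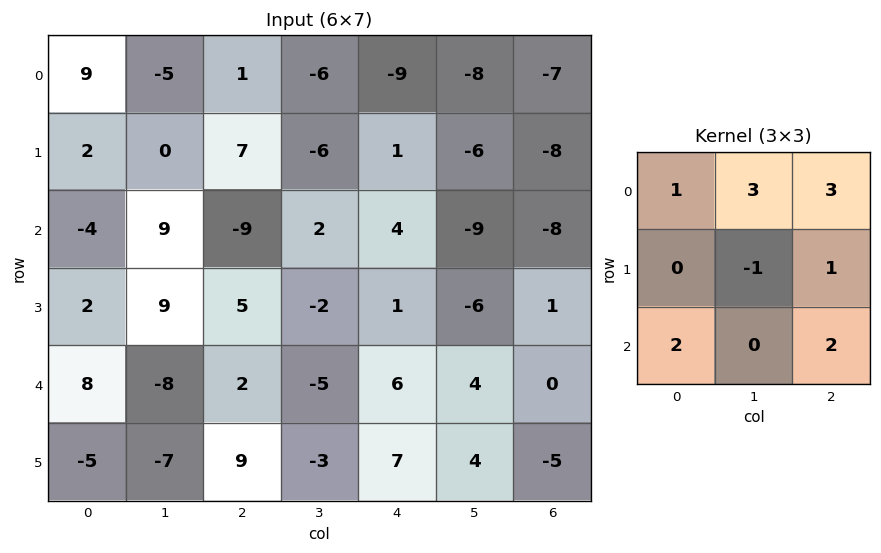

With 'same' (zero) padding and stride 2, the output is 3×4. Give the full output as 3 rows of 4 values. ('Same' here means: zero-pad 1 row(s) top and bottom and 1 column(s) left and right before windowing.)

Output[0,0]: The receptive field on the zero-padded input at this output position is [0 0 0 / 0 9 -5 / 0 2 0]. Elementwise product with the kernel and sum: 0·1 + 0·3 + 0·3 + 9·-1 + -5·1 + 0·2 + 0·2.

-14 -19 -23 -5
37 28 -50 -34
3 -9 -17 5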